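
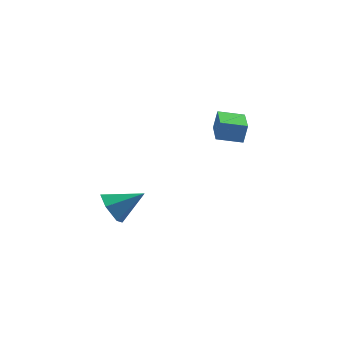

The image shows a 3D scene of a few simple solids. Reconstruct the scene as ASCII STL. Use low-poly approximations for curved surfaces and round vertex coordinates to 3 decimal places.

solid 
facet normal -0.868 -0.076 -0.490
outer loop
vertex -3.641 -3.129 -4.027
vertex -4.165 -2.893 -3.136
vertex -3.862 -2.119 -3.793
endloop
endfacet
facet normal 0.783 0.298 -0.546
outer loop
vertex -3.641 -3.129 -4.027
vertex -3.862 -2.119 -3.793
vertex -2.515 -2.747 -2.204
endloop
endfacet
facet normal -0.868 -0.076 -0.490
outer loop
vertex -3.862 -2.119 -3.793
vertex -4.165 -2.893 -3.136
vertex -4.386 -1.883 -2.902
endloop
endfacet
facet normal 0.418 0.909 0.005
outer loop
vertex -3.862 -2.119 -3.793
vertex -4.386 -1.883 -2.902
vertex -2.515 -2.747 -2.204
endloop
endfacet
facet normal -0.868 -0.076 -0.490
outer loop
vertex -4.386 -1.883 -2.902
vertex -4.165 -2.893 -3.136
vertex -4.689 -2.658 -2.245
endloop
endfacet
facet normal 0.012 0.644 0.765
outer loop
vertex -4.386 -1.883 -2.902
vertex -4.689 -2.658 -2.245
vertex -2.515 -2.747 -2.204
endloop
endfacet
facet normal -0.868 -0.077 -0.490
outer loop
vertex -4.689 -2.658 -2.245
vertex -4.165 -2.893 -3.136
vertex -4.467 -3.668 -2.479
endloop
endfacet
facet normal -0.028 -0.231 0.972
outer loop
vertex -4.689 -2.658 -2.245
vertex -4.467 -3.668 -2.479
vertex -2.515 -2.747 -2.204
endloop
endfacet
facet normal -0.868 -0.078 -0.491
outer loop
vertex -4.467 -3.668 -2.479
vertex -4.165 -2.893 -3.136
vertex -3.943 -3.903 -3.369
endloop
endfacet
facet normal 0.338 -0.842 0.421
outer loop
vertex -4.467 -3.668 -2.479
vertex -3.943 -3.903 -3.369
vertex -2.515 -2.747 -2.204
endloop
endfacet
facet normal -0.868 -0.078 -0.490
outer loop
vertex -3.943 -3.903 -3.369
vertex -4.165 -2.893 -3.136
vertex -3.641 -3.129 -4.027
endloop
endfacet
facet normal 0.743 -0.577 -0.338
outer loop
vertex -3.943 -3.903 -3.369
vertex -3.641 -3.129 -4.027
vertex -2.515 -2.747 -2.204
endloop
endfacet
facet normal -0.980 0.033 0.195
outer loop
vertex 1.739 2.855 -0.557
vertex 1.766 4.657 -0.723
vertex 1.503 2.75 -1.728
endloop
endfacet
facet normal -0.014 -0.996 0.092
outer loop
vertex 2.954 2.703 -2.017
vertex 1.739 2.855 -0.557
vertex 1.503 2.75 -1.728
endloop
endfacet
facet normal -0.980 0.033 0.195
outer loop
vertex 1.503 2.75 -1.728
vertex 1.766 4.657 -0.723
vertex 1.53 4.553 -1.895
endloop
endfacet
facet normal -0.197 -0.087 -0.976
outer loop
vertex 1.53 4.553 -1.895
vertex 2.954 2.703 -2.017
vertex 1.503 2.75 -1.728
endloop
endfacet
facet normal 0.197 0.087 0.976
outer loop
vertex 1.739 2.855 -0.557
vertex 3.217 4.61 -1.012
vertex 1.766 4.657 -0.723
endloop
endfacet
facet normal -0.015 -0.996 0.091
outer loop
vertex 3.19 2.807 -0.845
vertex 1.739 2.855 -0.557
vertex 2.954 2.703 -2.017
endloop
endfacet
facet normal 0.197 0.088 0.977
outer loop
vertex 3.19 2.807 -0.845
vertex 3.217 4.61 -1.012
vertex 1.739 2.855 -0.557
endloop
endfacet
facet normal 0.014 0.996 -0.091
outer loop
vertex 1.766 4.657 -0.723
vertex 3.217 4.61 -1.012
vertex 1.53 4.553 -1.895
endloop
endfacet
facet normal -0.197 -0.087 -0.977
outer loop
vertex 2.981 4.505 -2.183
vertex 2.954 2.703 -2.017
vertex 1.53 4.553 -1.895
endloop
endfacet
facet normal 0.015 0.996 -0.092
outer loop
vertex 1.53 4.553 -1.895
vertex 3.217 4.61 -1.012
vertex 2.981 4.505 -2.183
endloop
endfacet
facet normal 0.980 -0.033 -0.195
outer loop
vertex 2.981 4.505 -2.183
vertex 3.19 2.807 -0.845
vertex 2.954 2.703 -2.017
endloop
endfacet
facet normal 0.980 -0.033 -0.195
outer loop
vertex 3.217 4.61 -1.012
vertex 3.19 2.807 -0.845
vertex 2.981 4.505 -2.183
endloop
endfacet

endsolid


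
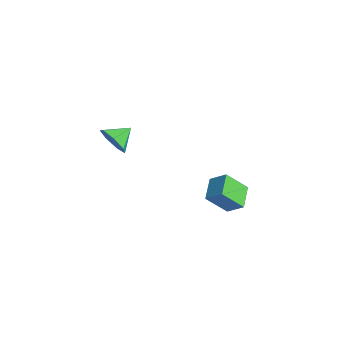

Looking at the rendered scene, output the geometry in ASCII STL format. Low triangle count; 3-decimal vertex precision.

solid 
facet normal -0.685 -0.412 -0.601
outer loop
vertex 3.315 -3.045 2.248
vertex 2.331 -2.11 2.729
vertex 3.741 -1.964 1.02
endloop
endfacet
facet normal 0.683 -0.649 -0.334
outer loop
vertex 4.529 -1.49 1.711
vertex 3.315 -3.045 2.248
vertex 3.741 -1.964 1.02
endloop
endfacet
facet normal -0.685 -0.413 -0.600
outer loop
vertex 3.741 -1.964 1.02
vertex 2.331 -2.11 2.729
vertex 2.757 -1.03 1.501
endloop
endfacet
facet normal 0.252 0.640 -0.726
outer loop
vertex 2.757 -1.03 1.501
vertex 4.529 -1.49 1.711
vertex 3.741 -1.964 1.02
endloop
endfacet
facet normal -0.252 -0.639 0.726
outer loop
vertex 3.315 -3.045 2.248
vertex 3.119 -1.636 3.42
vertex 2.331 -2.11 2.729
endloop
endfacet
facet normal 0.684 -0.649 -0.334
outer loop
vertex 4.103 -2.57 2.939
vertex 3.315 -3.045 2.248
vertex 4.529 -1.49 1.711
endloop
endfacet
facet normal -0.252 -0.639 0.727
outer loop
vertex 4.103 -2.57 2.939
vertex 3.119 -1.636 3.42
vertex 3.315 -3.045 2.248
endloop
endfacet
facet normal -0.683 0.649 0.334
outer loop
vertex 2.331 -2.11 2.729
vertex 3.119 -1.636 3.42
vertex 2.757 -1.03 1.501
endloop
endfacet
facet normal 0.252 0.639 -0.727
outer loop
vertex 3.545 -0.555 2.192
vertex 4.529 -1.49 1.711
vertex 2.757 -1.03 1.501
endloop
endfacet
facet normal -0.684 0.649 0.334
outer loop
vertex 2.757 -1.03 1.501
vertex 3.119 -1.636 3.42
vertex 3.545 -0.555 2.192
endloop
endfacet
facet normal 0.685 0.412 0.600
outer loop
vertex 3.545 -0.555 2.192
vertex 4.103 -2.57 2.939
vertex 4.529 -1.49 1.711
endloop
endfacet
facet normal 0.685 0.412 0.601
outer loop
vertex 3.119 -1.636 3.42
vertex 4.103 -2.57 2.939
vertex 3.545 -0.555 2.192
endloop
endfacet
facet normal 0.051 -0.908 -0.416
outer loop
vertex -2.701 -4.843 3.83
vertex -3.345 -4.539 3.086
vertex -2.317 -4.489 3.104
endloop
endfacet
facet normal 0.707 0.411 0.575
outer loop
vertex -2.701 -4.843 3.83
vertex -2.317 -4.489 3.104
vertex -3.415 -3.341 3.634
endloop
endfacet
facet normal 0.051 -0.908 -0.415
outer loop
vertex -2.317 -4.489 3.104
vertex -3.345 -4.539 3.086
vertex -2.707 -4.173 2.365
endloop
endfacet
facet normal 0.705 0.706 -0.070
outer loop
vertex -2.317 -4.489 3.104
vertex -2.707 -4.173 2.365
vertex -3.415 -3.341 3.634
endloop
endfacet
facet normal 0.052 -0.908 -0.415
outer loop
vertex -2.707 -4.173 2.365
vertex -3.345 -4.539 3.086
vertex -3.578 -4.133 2.168
endloop
endfacet
facet normal 0.149 0.863 -0.483
outer loop
vertex -2.707 -4.173 2.365
vertex -3.578 -4.133 2.168
vertex -3.415 -3.341 3.634
endloop
endfacet
facet normal 0.053 -0.908 -0.415
outer loop
vertex -3.578 -4.133 2.168
vertex -3.345 -4.539 3.086
vertex -4.274 -4.399 2.662
endloop
endfacet
facet normal -0.542 0.763 -0.352
outer loop
vertex -3.578 -4.133 2.168
vertex -4.274 -4.399 2.662
vertex -3.415 -3.341 3.634
endloop
endfacet
facet normal 0.053 -0.908 -0.416
outer loop
vertex -4.274 -4.399 2.662
vertex -3.345 -4.539 3.086
vertex -4.27 -4.771 3.475
endloop
endfacet
facet normal -0.847 0.482 0.225
outer loop
vertex -4.274 -4.399 2.662
vertex -4.27 -4.771 3.475
vertex -3.415 -3.341 3.634
endloop
endfacet
facet normal 0.053 -0.908 -0.415
outer loop
vertex -4.27 -4.771 3.475
vertex -3.345 -4.539 3.086
vertex -3.57 -4.968 3.995
endloop
endfacet
facet normal -0.537 0.231 0.811
outer loop
vertex -4.27 -4.771 3.475
vertex -3.57 -4.968 3.995
vertex -3.415 -3.341 3.634
endloop
endfacet
facet normal 0.052 -0.908 -0.416
outer loop
vertex -3.57 -4.968 3.995
vertex -3.345 -4.539 3.086
vertex -2.701 -4.843 3.83
endloop
endfacet
facet normal 0.155 0.200 0.967
outer loop
vertex -3.57 -4.968 3.995
vertex -2.701 -4.843 3.83
vertex -3.415 -3.341 3.634
endloop
endfacet

endsolid


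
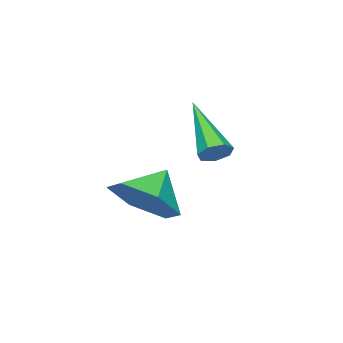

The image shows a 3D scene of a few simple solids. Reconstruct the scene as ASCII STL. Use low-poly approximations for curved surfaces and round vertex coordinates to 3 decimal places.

solid 
facet normal 0.746 -0.075 -0.661
outer loop
vertex 4.701 2.162 1.233
vertex 4.183 1.353 0.74
vertex 4.011 2.373 0.43
endloop
endfacet
facet normal -0.301 0.826 0.476
outer loop
vertex 4.701 2.162 1.233
vertex 4.011 2.373 0.43
vertex 3.257 1.447 1.56
endloop
endfacet
facet normal 0.746 -0.075 -0.662
outer loop
vertex 4.011 2.373 0.43
vertex 4.183 1.353 0.74
vertex 3.492 1.564 -0.063
endloop
endfacet
facet normal -0.817 0.571 -0.077
outer loop
vertex 4.011 2.373 0.43
vertex 3.492 1.564 -0.063
vertex 3.257 1.447 1.56
endloop
endfacet
facet normal 0.746 -0.075 -0.662
outer loop
vertex 3.492 1.564 -0.063
vertex 4.183 1.353 0.74
vertex 3.664 0.544 0.247
endloop
endfacet
facet normal -0.965 -0.210 -0.155
outer loop
vertex 3.492 1.564 -0.063
vertex 3.664 0.544 0.247
vertex 3.257 1.447 1.56
endloop
endfacet
facet normal 0.746 -0.075 -0.662
outer loop
vertex 3.664 0.544 0.247
vertex 4.183 1.353 0.74
vertex 4.355 0.333 1.05
endloop
endfacet
facet normal -0.597 -0.735 0.321
outer loop
vertex 3.664 0.544 0.247
vertex 4.355 0.333 1.05
vertex 3.257 1.447 1.56
endloop
endfacet
facet normal 0.746 -0.075 -0.661
outer loop
vertex 4.355 0.333 1.05
vertex 4.183 1.353 0.74
vertex 4.873 1.142 1.543
endloop
endfacet
facet normal -0.081 -0.480 0.873
outer loop
vertex 4.355 0.333 1.05
vertex 4.873 1.142 1.543
vertex 3.257 1.447 1.56
endloop
endfacet
facet normal 0.746 -0.075 -0.661
outer loop
vertex 4.873 1.142 1.543
vertex 4.183 1.353 0.74
vertex 4.701 2.162 1.233
endloop
endfacet
facet normal 0.067 0.300 0.951
outer loop
vertex 4.873 1.142 1.543
vertex 4.701 2.162 1.233
vertex 3.257 1.447 1.56
endloop
endfacet
facet normal 0.473 0.647 -0.599
outer loop
vertex 1.954 1.842 2.029
vertex 1.56 1.829 1.704
vertex 1.636 2.141 2.101
endloop
endfacet
facet normal 0.400 0.211 0.892
outer loop
vertex 1.954 1.842 2.029
vertex 1.636 2.141 2.101
vertex 0.54 0.431 2.996
endloop
endfacet
facet normal 0.471 0.647 -0.599
outer loop
vertex 1.636 2.141 2.101
vertex 1.56 1.829 1.704
vertex 1.261 2.205 1.875
endloop
endfacet
facet normal -0.337 0.597 0.728
outer loop
vertex 1.636 2.141 2.101
vertex 1.261 2.205 1.875
vertex 0.54 0.431 2.996
endloop
endfacet
facet normal 0.474 0.648 -0.597
outer loop
vertex 1.261 2.205 1.875
vertex 1.56 1.829 1.704
vertex 1.112 1.987 1.52
endloop
endfacet
facet normal -0.895 0.433 0.110
outer loop
vertex 1.261 2.205 1.875
vertex 1.112 1.987 1.52
vertex 0.54 0.431 2.996
endloop
endfacet
facet normal 0.474 0.647 -0.597
outer loop
vertex 1.112 1.987 1.52
vertex 1.56 1.829 1.704
vertex 1.3 1.65 1.304
endloop
endfacet
facet normal -0.853 -0.158 -0.497
outer loop
vertex 1.112 1.987 1.52
vertex 1.3 1.65 1.304
vertex 0.54 0.431 2.996
endloop
endfacet
facet normal 0.472 0.649 -0.597
outer loop
vertex 1.3 1.65 1.304
vertex 1.56 1.829 1.704
vertex 1.685 1.448 1.389
endloop
endfacet
facet normal -0.243 -0.732 -0.637
outer loop
vertex 1.3 1.65 1.304
vertex 1.685 1.448 1.389
vertex 0.54 0.431 2.996
endloop
endfacet
facet normal 0.473 0.648 -0.597
outer loop
vertex 1.685 1.448 1.389
vertex 1.56 1.829 1.704
vertex 1.976 1.533 1.712
endloop
endfacet
facet normal 0.475 -0.856 -0.203
outer loop
vertex 1.685 1.448 1.389
vertex 1.976 1.533 1.712
vertex 0.54 0.431 2.996
endloop
endfacet
facet normal 0.472 0.647 -0.598
outer loop
vertex 1.976 1.533 1.712
vertex 1.56 1.829 1.704
vertex 1.954 1.842 2.029
endloop
endfacet
facet normal 0.762 -0.436 0.478
outer loop
vertex 1.976 1.533 1.712
vertex 1.954 1.842 2.029
vertex 0.54 0.431 2.996
endloop
endfacet

endsolid


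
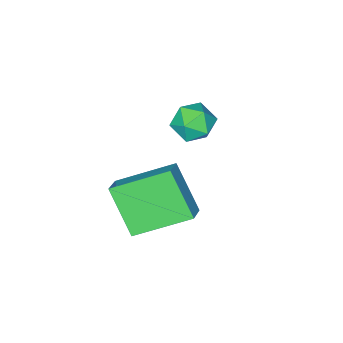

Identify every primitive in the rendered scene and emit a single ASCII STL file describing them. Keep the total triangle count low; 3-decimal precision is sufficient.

solid 
facet normal -0.681 0.589 0.435
outer loop
vertex -0.436 -1.839 4.487
vertex 0.155 -1.44 4.872
vertex -0.318 -0.686 3.111
endloop
endfacet
facet normal -0.729 -0.493 -0.475
outer loop
vertex 1.065 -1.88 2.228
vertex -0.436 -1.839 4.487
vertex -0.318 -0.686 3.111
endloop
endfacet
facet normal -0.682 0.588 0.435
outer loop
vertex -0.318 -0.686 3.111
vertex 0.155 -1.44 4.872
vertex 0.272 -0.286 3.496
endloop
endfacet
facet normal 0.065 0.641 -0.765
outer loop
vertex 0.272 -0.286 3.496
vertex 1.065 -1.88 2.228
vertex -0.318 -0.686 3.111
endloop
endfacet
facet normal -0.065 -0.641 0.765
outer loop
vertex -0.436 -1.839 4.487
vertex 1.538 -2.634 3.989
vertex 0.155 -1.44 4.872
endloop
endfacet
facet normal -0.729 -0.493 -0.475
outer loop
vertex 0.948 -3.034 3.604
vertex -0.436 -1.839 4.487
vertex 1.065 -1.88 2.228
endloop
endfacet
facet normal -0.065 -0.641 0.765
outer loop
vertex 0.948 -3.034 3.604
vertex 1.538 -2.634 3.989
vertex -0.436 -1.839 4.487
endloop
endfacet
facet normal 0.729 0.493 0.475
outer loop
vertex 0.155 -1.44 4.872
vertex 1.538 -2.634 3.989
vertex 0.272 -0.286 3.496
endloop
endfacet
facet normal 0.065 0.641 -0.765
outer loop
vertex 1.656 -1.481 2.613
vertex 1.065 -1.88 2.228
vertex 0.272 -0.286 3.496
endloop
endfacet
facet normal 0.729 0.493 0.475
outer loop
vertex 0.272 -0.286 3.496
vertex 1.538 -2.634 3.989
vertex 1.656 -1.481 2.613
endloop
endfacet
facet normal 0.681 -0.588 -0.436
outer loop
vertex 1.656 -1.481 2.613
vertex 0.948 -3.034 3.604
vertex 1.065 -1.88 2.228
endloop
endfacet
facet normal 0.682 -0.588 -0.434
outer loop
vertex 1.538 -2.634 3.989
vertex 0.948 -3.034 3.604
vertex 1.656 -1.481 2.613
endloop
endfacet
facet normal -0.373 0.824 0.427
outer loop
vertex -2.684 -2.887 3.526
vertex -3.411 -3.22 3.533
vertex -2.92 -3.32 4.155
endloop
endfacet
facet normal 0.309 0.725 0.615
outer loop
vertex -2.684 -2.887 3.526
vertex -2.92 -3.32 4.155
vertex -2.176 -3.398 3.873
endloop
endfacet
facet normal 0.703 0.711 0.019
outer loop
vertex -2.684 -2.887 3.526
vertex -2.176 -3.398 3.873
vertex -2.208 -3.345 3.077
endloop
endfacet
facet normal 0.264 0.801 -0.537
outer loop
vertex -2.684 -2.887 3.526
vertex -2.208 -3.345 3.077
vertex -2.971 -3.235 2.866
endloop
endfacet
facet normal -0.402 0.871 -0.284
outer loop
vertex -2.684 -2.887 3.526
vertex -2.971 -3.235 2.866
vertex -3.411 -3.22 3.533
endloop
endfacet
facet normal 0.361 0.087 0.929
outer loop
vertex -2.176 -3.398 3.873
vertex -2.92 -3.32 4.155
vertex -2.589 -4.045 4.094
endloop
endfacet
facet normal -0.742 0.245 0.625
outer loop
vertex -2.92 -3.32 4.155
vertex -3.411 -3.22 3.533
vertex -3.352 -3.935 3.883
endloop
endfacet
facet normal -0.787 0.322 -0.526
outer loop
vertex -3.411 -3.22 3.533
vertex -2.971 -3.235 2.866
vertex -3.384 -3.882 3.087
endloop
endfacet
facet normal 0.289 0.210 -0.934
outer loop
vertex -2.971 -3.235 2.866
vertex -2.208 -3.345 3.077
vertex -2.64 -3.96 2.805
endloop
endfacet
facet normal 0.997 0.065 -0.036
outer loop
vertex -2.208 -3.345 3.077
vertex -2.176 -3.398 3.873
vertex -2.149 -4.06 3.427
endloop
endfacet
facet normal -0.264 -0.801 0.537
outer loop
vertex -2.876 -4.393 3.434
vertex -2.589 -4.045 4.094
vertex -3.352 -3.935 3.883
endloop
endfacet
facet normal -0.703 -0.711 -0.019
outer loop
vertex -2.876 -4.393 3.434
vertex -3.352 -3.935 3.883
vertex -3.384 -3.882 3.087
endloop
endfacet
facet normal -0.309 -0.725 -0.615
outer loop
vertex -2.876 -4.393 3.434
vertex -3.384 -3.882 3.087
vertex -2.64 -3.96 2.805
endloop
endfacet
facet normal 0.373 -0.824 -0.427
outer loop
vertex -2.876 -4.393 3.434
vertex -2.64 -3.96 2.805
vertex -2.149 -4.06 3.427
endloop
endfacet
facet normal 0.402 -0.871 0.284
outer loop
vertex -2.876 -4.393 3.434
vertex -2.149 -4.06 3.427
vertex -2.589 -4.045 4.094
endloop
endfacet
facet normal -0.289 -0.210 0.934
outer loop
vertex -3.352 -3.935 3.883
vertex -2.589 -4.045 4.094
vertex -2.92 -3.32 4.155
endloop
endfacet
facet normal -0.997 -0.065 0.036
outer loop
vertex -3.384 -3.882 3.087
vertex -3.352 -3.935 3.883
vertex -3.411 -3.22 3.533
endloop
endfacet
facet normal -0.361 -0.087 -0.929
outer loop
vertex -2.64 -3.96 2.805
vertex -3.384 -3.882 3.087
vertex -2.971 -3.235 2.866
endloop
endfacet
facet normal 0.742 -0.245 -0.625
outer loop
vertex -2.149 -4.06 3.427
vertex -2.64 -3.96 2.805
vertex -2.208 -3.345 3.077
endloop
endfacet
facet normal 0.787 -0.322 0.526
outer loop
vertex -2.589 -4.045 4.094
vertex -2.149 -4.06 3.427
vertex -2.176 -3.398 3.873
endloop
endfacet

endsolid


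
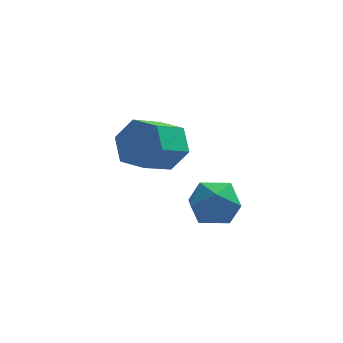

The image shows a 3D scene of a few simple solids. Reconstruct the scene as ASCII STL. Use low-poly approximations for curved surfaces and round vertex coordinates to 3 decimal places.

solid 
facet normal -0.568 0.757 0.322
outer loop
vertex 1.793 -2.387 3.382
vertex 2.066 -2.489 4.103
vertex 2.431 -2.007 3.613
endloop
endfacet
facet normal -0.378 0.853 -0.359
outer loop
vertex 1.793 -2.387 3.382
vertex 2.431 -2.007 3.613
vertex 2.401 -2.32 2.901
endloop
endfacet
facet normal -0.613 0.293 -0.734
outer loop
vertex 1.793 -2.387 3.382
vertex 2.401 -2.32 2.901
vertex 2.017 -2.995 2.952
endloop
endfacet
facet normal -0.947 -0.148 -0.285
outer loop
vertex 1.793 -2.387 3.382
vertex 2.017 -2.995 2.952
vertex 1.81 -3.099 3.695
endloop
endfacet
facet normal -0.919 0.140 0.368
outer loop
vertex 1.793 -2.387 3.382
vertex 1.81 -3.099 3.695
vertex 2.066 -2.489 4.103
endloop
endfacet
facet normal 0.336 0.857 -0.391
outer loop
vertex 2.401 -2.32 2.901
vertex 2.431 -2.007 3.613
vertex 3.05 -2.381 3.325
endloop
endfacet
facet normal 0.028 0.702 0.712
outer loop
vertex 2.431 -2.007 3.613
vertex 2.066 -2.489 4.103
vertex 2.843 -2.485 4.068
endloop
endfacet
facet normal -0.542 -0.298 0.786
outer loop
vertex 2.066 -2.489 4.103
vertex 1.81 -3.099 3.695
vertex 2.459 -3.16 4.119
endloop
endfacet
facet normal -0.587 -0.763 -0.270
outer loop
vertex 1.81 -3.099 3.695
vertex 2.017 -2.995 2.952
vertex 2.429 -3.473 3.407
endloop
endfacet
facet normal -0.045 -0.050 -0.998
outer loop
vertex 2.017 -2.995 2.952
vertex 2.401 -2.32 2.901
vertex 2.794 -2.991 2.917
endloop
endfacet
facet normal 0.947 0.148 0.285
outer loop
vertex 3.067 -3.093 3.638
vertex 3.05 -2.381 3.325
vertex 2.843 -2.485 4.068
endloop
endfacet
facet normal 0.613 -0.293 0.734
outer loop
vertex 3.067 -3.093 3.638
vertex 2.843 -2.485 4.068
vertex 2.459 -3.16 4.119
endloop
endfacet
facet normal 0.378 -0.853 0.359
outer loop
vertex 3.067 -3.093 3.638
vertex 2.459 -3.16 4.119
vertex 2.429 -3.473 3.407
endloop
endfacet
facet normal 0.568 -0.757 -0.322
outer loop
vertex 3.067 -3.093 3.638
vertex 2.429 -3.473 3.407
vertex 2.794 -2.991 2.917
endloop
endfacet
facet normal 0.919 -0.140 -0.368
outer loop
vertex 3.067 -3.093 3.638
vertex 2.794 -2.991 2.917
vertex 3.05 -2.381 3.325
endloop
endfacet
facet normal 0.587 0.763 0.270
outer loop
vertex 2.843 -2.485 4.068
vertex 3.05 -2.381 3.325
vertex 2.431 -2.007 3.613
endloop
endfacet
facet normal 0.045 0.050 0.998
outer loop
vertex 2.459 -3.16 4.119
vertex 2.843 -2.485 4.068
vertex 2.066 -2.489 4.103
endloop
endfacet
facet normal -0.336 -0.857 0.391
outer loop
vertex 2.429 -3.473 3.407
vertex 2.459 -3.16 4.119
vertex 1.81 -3.099 3.695
endloop
endfacet
facet normal -0.028 -0.702 -0.712
outer loop
vertex 2.794 -2.991 2.917
vertex 2.429 -3.473 3.407
vertex 2.017 -2.995 2.952
endloop
endfacet
facet normal 0.542 0.298 -0.786
outer loop
vertex 3.05 -2.381 3.325
vertex 2.794 -2.991 2.917
vertex 2.401 -2.32 2.901
endloop
endfacet
facet normal 0.604 0.616 -0.505
outer loop
vertex 1.769 0.297 4.266
vertex 1.292 0.24 3.626
vertex 1.164 0.812 4.171
endloop
endfacet
facet normal 0.253 0.454 0.854
outer loop
vertex 1.769 0.297 4.266
vertex 1.164 0.812 4.171
vertex 1.045 -0.442 4.873
endloop
endfacet
facet normal 0.252 0.454 0.854
outer loop
vertex 1.045 -0.442 4.873
vertex 1.164 0.812 4.171
vertex 0.44 0.072 4.778
endloop
endfacet
facet normal -0.603 -0.616 0.506
outer loop
vertex 1.045 -0.442 4.873
vertex 0.44 0.072 4.778
vertex 0.568 -0.5 4.234
endloop
endfacet
facet normal 0.603 0.617 -0.506
outer loop
vertex 1.164 0.812 4.171
vertex 1.292 0.24 3.626
vertex 0.687 0.754 3.531
endloop
endfacet
facet normal -0.530 0.784 0.324
outer loop
vertex 1.164 0.812 4.171
vertex 0.687 0.754 3.531
vertex 0.44 0.072 4.778
endloop
endfacet
facet normal -0.528 0.785 0.324
outer loop
vertex 0.44 0.072 4.778
vertex 0.687 0.754 3.531
vertex -0.037 0.015 4.139
endloop
endfacet
facet normal -0.604 -0.616 0.506
outer loop
vertex 0.44 0.072 4.778
vertex -0.037 0.015 4.139
vertex 0.568 -0.5 4.234
endloop
endfacet
facet normal 0.603 0.616 -0.506
outer loop
vertex 0.687 0.754 3.531
vertex 1.292 0.24 3.626
vertex 0.815 0.182 2.987
endloop
endfacet
facet normal -0.781 0.329 -0.530
outer loop
vertex 0.687 0.754 3.531
vertex 0.815 0.182 2.987
vertex -0.037 0.015 4.139
endloop
endfacet
facet normal -0.781 0.330 -0.530
outer loop
vertex -0.037 0.015 4.139
vertex 0.815 0.182 2.987
vertex 0.091 -0.557 3.594
endloop
endfacet
facet normal -0.604 -0.616 0.505
outer loop
vertex -0.037 0.015 4.139
vertex 0.091 -0.557 3.594
vertex 0.568 -0.5 4.234
endloop
endfacet
facet normal 0.603 0.616 -0.506
outer loop
vertex 0.815 0.182 2.987
vertex 1.292 0.24 3.626
vertex 1.42 -0.332 3.082
endloop
endfacet
facet normal -0.252 -0.455 -0.854
outer loop
vertex 0.815 0.182 2.987
vertex 1.42 -0.332 3.082
vertex 0.091 -0.557 3.594
endloop
endfacet
facet normal -0.252 -0.454 -0.854
outer loop
vertex 0.091 -0.557 3.594
vertex 1.42 -0.332 3.082
vertex 0.696 -1.072 3.689
endloop
endfacet
facet normal -0.604 -0.616 0.505
outer loop
vertex 0.091 -0.557 3.594
vertex 0.696 -1.072 3.689
vertex 0.568 -0.5 4.234
endloop
endfacet
facet normal 0.604 0.616 -0.506
outer loop
vertex 1.42 -0.332 3.082
vertex 1.292 0.24 3.626
vertex 1.897 -0.275 3.721
endloop
endfacet
facet normal 0.529 -0.784 -0.325
outer loop
vertex 1.42 -0.332 3.082
vertex 1.897 -0.275 3.721
vertex 0.696 -1.072 3.689
endloop
endfacet
facet normal 0.529 -0.784 -0.323
outer loop
vertex 0.696 -1.072 3.689
vertex 1.897 -0.275 3.721
vertex 1.173 -1.014 4.329
endloop
endfacet
facet normal -0.603 -0.617 0.506
outer loop
vertex 0.696 -1.072 3.689
vertex 1.173 -1.014 4.329
vertex 0.568 -0.5 4.234
endloop
endfacet
facet normal 0.604 0.616 -0.505
outer loop
vertex 1.897 -0.275 3.721
vertex 1.292 0.24 3.626
vertex 1.769 0.297 4.266
endloop
endfacet
facet normal 0.781 -0.330 0.530
outer loop
vertex 1.897 -0.275 3.721
vertex 1.769 0.297 4.266
vertex 1.173 -1.014 4.329
endloop
endfacet
facet normal 0.781 -0.330 0.530
outer loop
vertex 1.173 -1.014 4.329
vertex 1.769 0.297 4.266
vertex 1.045 -0.442 4.873
endloop
endfacet
facet normal -0.603 -0.616 0.506
outer loop
vertex 1.173 -1.014 4.329
vertex 1.045 -0.442 4.873
vertex 0.568 -0.5 4.234
endloop
endfacet

endsolid


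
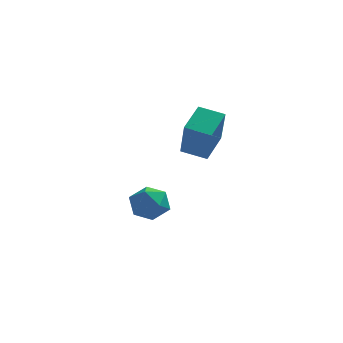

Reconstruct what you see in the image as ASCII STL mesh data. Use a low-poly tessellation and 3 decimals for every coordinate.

solid 
facet normal 0.154 0.206 0.966
outer loop
vertex -2.804 0.405 -3.248
vertex -2.827 -0.55 -3.041
vertex -1.979 -0.119 -3.268
endloop
endfacet
facet normal 0.457 0.699 0.550
outer loop
vertex -2.804 0.405 -3.248
vertex -1.979 -0.119 -3.268
vertex -2.154 0.544 -3.965
endloop
endfacet
facet normal -0.053 0.988 0.143
outer loop
vertex -2.804 0.405 -3.248
vertex -2.154 0.544 -3.965
vertex -3.11 0.522 -4.17
endloop
endfacet
facet normal -0.672 0.674 0.308
outer loop
vertex -2.804 0.405 -3.248
vertex -3.11 0.522 -4.17
vertex -3.526 -0.154 -3.599
endloop
endfacet
facet normal -0.544 0.190 0.817
outer loop
vertex -2.804 0.405 -3.248
vertex -3.526 -0.154 -3.599
vertex -2.827 -0.55 -3.041
endloop
endfacet
facet normal 0.921 0.370 0.120
outer loop
vertex -2.154 0.544 -3.965
vertex -1.979 -0.119 -3.268
vertex -1.774 -0.326 -4.201
endloop
endfacet
facet normal 0.430 -0.429 0.794
outer loop
vertex -1.979 -0.119 -3.268
vertex -2.827 -0.55 -3.041
vertex -2.19 -1.002 -3.63
endloop
endfacet
facet normal -0.699 -0.455 0.552
outer loop
vertex -2.827 -0.55 -3.041
vertex -3.526 -0.154 -3.599
vertex -3.146 -1.024 -3.835
endloop
endfacet
facet normal -0.905 0.328 -0.272
outer loop
vertex -3.526 -0.154 -3.599
vertex -3.11 0.522 -4.17
vertex -3.321 -0.361 -4.532
endloop
endfacet
facet normal 0.096 0.837 -0.538
outer loop
vertex -3.11 0.522 -4.17
vertex -2.154 0.544 -3.965
vertex -2.473 0.07 -4.759
endloop
endfacet
facet normal 0.672 -0.674 -0.308
outer loop
vertex -2.496 -0.885 -4.552
vertex -1.774 -0.326 -4.201
vertex -2.19 -1.002 -3.63
endloop
endfacet
facet normal 0.053 -0.988 -0.143
outer loop
vertex -2.496 -0.885 -4.552
vertex -2.19 -1.002 -3.63
vertex -3.146 -1.024 -3.835
endloop
endfacet
facet normal -0.457 -0.699 -0.550
outer loop
vertex -2.496 -0.885 -4.552
vertex -3.146 -1.024 -3.835
vertex -3.321 -0.361 -4.532
endloop
endfacet
facet normal -0.154 -0.206 -0.966
outer loop
vertex -2.496 -0.885 -4.552
vertex -3.321 -0.361 -4.532
vertex -2.473 0.07 -4.759
endloop
endfacet
facet normal 0.544 -0.190 -0.817
outer loop
vertex -2.496 -0.885 -4.552
vertex -2.473 0.07 -4.759
vertex -1.774 -0.326 -4.201
endloop
endfacet
facet normal 0.905 -0.328 0.272
outer loop
vertex -2.19 -1.002 -3.63
vertex -1.774 -0.326 -4.201
vertex -1.979 -0.119 -3.268
endloop
endfacet
facet normal -0.096 -0.837 0.538
outer loop
vertex -3.146 -1.024 -3.835
vertex -2.19 -1.002 -3.63
vertex -2.827 -0.55 -3.041
endloop
endfacet
facet normal -0.921 -0.370 -0.120
outer loop
vertex -3.321 -0.361 -4.532
vertex -3.146 -1.024 -3.835
vertex -3.526 -0.154 -3.599
endloop
endfacet
facet normal -0.430 0.429 -0.794
outer loop
vertex -2.473 0.07 -4.759
vertex -3.321 -0.361 -4.532
vertex -3.11 0.522 -4.17
endloop
endfacet
facet normal 0.699 0.455 -0.552
outer loop
vertex -1.774 -0.326 -4.201
vertex -2.473 0.07 -4.759
vertex -2.154 0.544 -3.965
endloop
endfacet
facet normal -0.933 0.283 0.221
outer loop
vertex -1.14 -2.259 1.624
vertex -0.597 -0.91 2.186
vertex -1.314 -1.453 -0.143
endloop
endfacet
facet normal -0.348 -0.865 -0.361
outer loop
vertex -0.203 -1.79 -0.406
vertex -1.14 -2.259 1.624
vertex -1.314 -1.453 -0.143
endloop
endfacet
facet normal -0.933 0.284 0.221
outer loop
vertex -1.314 -1.453 -0.143
vertex -0.597 -0.91 2.186
vertex -0.77 -0.103 0.42
endloop
endfacet
facet normal -0.089 0.414 -0.906
outer loop
vertex -0.77 -0.103 0.42
vertex -0.203 -1.79 -0.406
vertex -1.314 -1.453 -0.143
endloop
endfacet
facet normal 0.089 -0.413 0.906
outer loop
vertex -1.14 -2.259 1.624
vertex 0.514 -1.247 1.923
vertex -0.597 -0.91 2.186
endloop
endfacet
facet normal -0.349 -0.865 -0.361
outer loop
vertex -0.03 -2.597 1.36
vertex -1.14 -2.259 1.624
vertex -0.203 -1.79 -0.406
endloop
endfacet
facet normal 0.089 -0.414 0.906
outer loop
vertex -0.03 -2.597 1.36
vertex 0.514 -1.247 1.923
vertex -1.14 -2.259 1.624
endloop
endfacet
facet normal 0.348 0.865 0.361
outer loop
vertex -0.597 -0.91 2.186
vertex 0.514 -1.247 1.923
vertex -0.77 -0.103 0.42
endloop
endfacet
facet normal -0.090 0.414 -0.906
outer loop
vertex 0.34 -0.441 0.156
vertex -0.203 -1.79 -0.406
vertex -0.77 -0.103 0.42
endloop
endfacet
facet normal 0.349 0.865 0.360
outer loop
vertex -0.77 -0.103 0.42
vertex 0.514 -1.247 1.923
vertex 0.34 -0.441 0.156
endloop
endfacet
facet normal 0.933 -0.284 -0.221
outer loop
vertex 0.34 -0.441 0.156
vertex -0.03 -2.597 1.36
vertex -0.203 -1.79 -0.406
endloop
endfacet
facet normal 0.933 -0.284 -0.221
outer loop
vertex 0.514 -1.247 1.923
vertex -0.03 -2.597 1.36
vertex 0.34 -0.441 0.156
endloop
endfacet

endsolid


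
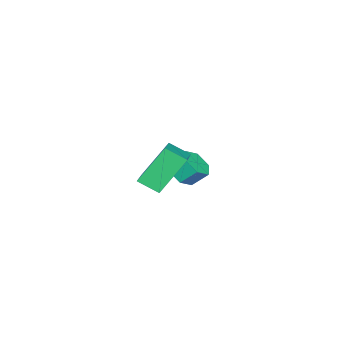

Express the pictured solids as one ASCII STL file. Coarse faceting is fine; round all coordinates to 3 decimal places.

solid 
facet normal -0.480 0.365 0.798
outer loop
vertex 1.166 0.373 2.231
vertex 0.959 1.247 1.707
vertex -0.68 -0.492 1.517
endloop
endfacet
facet normal 0.199 -0.841 0.504
outer loop
vertex 0.261 -1.207 -0.047
vertex 1.166 0.373 2.231
vertex -0.68 -0.492 1.517
endloop
endfacet
facet normal -0.480 0.365 0.798
outer loop
vertex -0.68 -0.492 1.517
vertex 0.959 1.247 1.707
vertex -0.887 0.382 0.993
endloop
endfacet
facet normal -0.854 -0.401 -0.331
outer loop
vertex -0.887 0.382 0.993
vertex 0.261 -1.207 -0.047
vertex -0.68 -0.492 1.517
endloop
endfacet
facet normal 0.854 0.401 0.331
outer loop
vertex 1.166 0.373 2.231
vertex 1.9 0.532 0.143
vertex 0.959 1.247 1.707
endloop
endfacet
facet normal 0.199 -0.841 0.504
outer loop
vertex 2.107 -0.342 0.667
vertex 1.166 0.373 2.231
vertex 0.261 -1.207 -0.047
endloop
endfacet
facet normal 0.854 0.401 0.331
outer loop
vertex 2.107 -0.342 0.667
vertex 1.9 0.532 0.143
vertex 1.166 0.373 2.231
endloop
endfacet
facet normal -0.199 0.841 -0.504
outer loop
vertex 0.959 1.247 1.707
vertex 1.9 0.532 0.143
vertex -0.887 0.382 0.993
endloop
endfacet
facet normal -0.854 -0.401 -0.331
outer loop
vertex 0.054 -0.333 -0.571
vertex 0.261 -1.207 -0.047
vertex -0.887 0.382 0.993
endloop
endfacet
facet normal -0.199 0.841 -0.504
outer loop
vertex -0.887 0.382 0.993
vertex 1.9 0.532 0.143
vertex 0.054 -0.333 -0.571
endloop
endfacet
facet normal 0.480 -0.365 -0.798
outer loop
vertex 0.054 -0.333 -0.571
vertex 2.107 -0.342 0.667
vertex 0.261 -1.207 -0.047
endloop
endfacet
facet normal 0.480 -0.365 -0.798
outer loop
vertex 1.9 0.532 0.143
vertex 2.107 -0.342 0.667
vertex 0.054 -0.333 -0.571
endloop
endfacet
facet normal 0.203 -0.686 -0.699
outer loop
vertex -3.093 -1.862 -1.494
vertex -3.737 -1.656 -1.883
vertex -3.06 -1.301 -2.035
endloop
endfacet
facet normal 0.978 0.111 0.175
outer loop
vertex -3.093 -1.862 -1.494
vertex -3.06 -1.301 -2.035
vertex -3.298 -1.169 -0.788
endloop
endfacet
facet normal 0.978 0.111 0.175
outer loop
vertex -3.298 -1.169 -0.788
vertex -3.06 -1.301 -2.035
vertex -3.265 -0.608 -1.329
endloop
endfacet
facet normal -0.203 0.686 0.699
outer loop
vertex -3.298 -1.169 -0.788
vertex -3.265 -0.608 -1.329
vertex -3.943 -0.964 -1.177
endloop
endfacet
facet normal 0.203 -0.686 -0.699
outer loop
vertex -3.06 -1.301 -2.035
vertex -3.737 -1.656 -1.883
vertex -3.704 -1.095 -2.424
endloop
endfacet
facet normal 0.527 0.678 -0.513
outer loop
vertex -3.06 -1.301 -2.035
vertex -3.704 -1.095 -2.424
vertex -3.265 -0.608 -1.329
endloop
endfacet
facet normal 0.526 0.679 -0.513
outer loop
vertex -3.265 -0.608 -1.329
vertex -3.704 -1.095 -2.424
vertex -3.909 -0.403 -1.718
endloop
endfacet
facet normal -0.204 0.686 0.699
outer loop
vertex -3.265 -0.608 -1.329
vertex -3.909 -0.403 -1.718
vertex -3.943 -0.964 -1.177
endloop
endfacet
facet normal 0.203 -0.686 -0.699
outer loop
vertex -3.704 -1.095 -2.424
vertex -3.737 -1.656 -1.883
vertex -4.382 -1.451 -2.272
endloop
endfacet
facet normal -0.452 0.568 -0.688
outer loop
vertex -3.704 -1.095 -2.424
vertex -4.382 -1.451 -2.272
vertex -3.909 -0.403 -1.718
endloop
endfacet
facet normal -0.452 0.568 -0.688
outer loop
vertex -3.909 -0.403 -1.718
vertex -4.382 -1.451 -2.272
vertex -4.587 -0.758 -1.566
endloop
endfacet
facet normal -0.203 0.686 0.699
outer loop
vertex -3.909 -0.403 -1.718
vertex -4.587 -0.758 -1.566
vertex -3.943 -0.964 -1.177
endloop
endfacet
facet normal 0.203 -0.686 -0.699
outer loop
vertex -4.382 -1.451 -2.272
vertex -3.737 -1.656 -1.883
vertex -4.415 -2.012 -1.731
endloop
endfacet
facet normal -0.978 -0.111 -0.175
outer loop
vertex -4.382 -1.451 -2.272
vertex -4.415 -2.012 -1.731
vertex -4.587 -0.758 -1.566
endloop
endfacet
facet normal -0.978 -0.111 -0.175
outer loop
vertex -4.587 -0.758 -1.566
vertex -4.415 -2.012 -1.731
vertex -4.62 -1.319 -1.025
endloop
endfacet
facet normal -0.203 0.686 0.699
outer loop
vertex -4.587 -0.758 -1.566
vertex -4.62 -1.319 -1.025
vertex -3.943 -0.964 -1.177
endloop
endfacet
facet normal 0.204 -0.686 -0.699
outer loop
vertex -4.415 -2.012 -1.731
vertex -3.737 -1.656 -1.883
vertex -3.771 -2.217 -1.342
endloop
endfacet
facet normal -0.526 -0.678 0.513
outer loop
vertex -4.415 -2.012 -1.731
vertex -3.771 -2.217 -1.342
vertex -4.62 -1.319 -1.025
endloop
endfacet
facet normal -0.526 -0.679 0.512
outer loop
vertex -4.62 -1.319 -1.025
vertex -3.771 -2.217 -1.342
vertex -3.976 -1.525 -0.636
endloop
endfacet
facet normal -0.203 0.686 0.699
outer loop
vertex -4.62 -1.319 -1.025
vertex -3.976 -1.525 -0.636
vertex -3.943 -0.964 -1.177
endloop
endfacet
facet normal 0.203 -0.686 -0.699
outer loop
vertex -3.771 -2.217 -1.342
vertex -3.737 -1.656 -1.883
vertex -3.093 -1.862 -1.494
endloop
endfacet
facet normal 0.452 -0.568 0.688
outer loop
vertex -3.771 -2.217 -1.342
vertex -3.093 -1.862 -1.494
vertex -3.976 -1.525 -0.636
endloop
endfacet
facet normal 0.452 -0.567 0.688
outer loop
vertex -3.976 -1.525 -0.636
vertex -3.093 -1.862 -1.494
vertex -3.298 -1.169 -0.788
endloop
endfacet
facet normal -0.203 0.686 0.699
outer loop
vertex -3.976 -1.525 -0.636
vertex -3.298 -1.169 -0.788
vertex -3.943 -0.964 -1.177
endloop
endfacet

endsolid


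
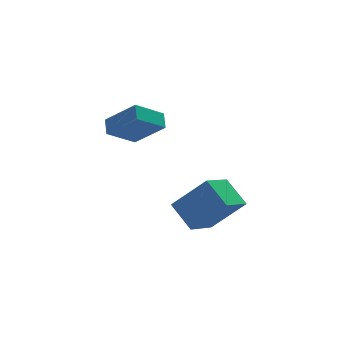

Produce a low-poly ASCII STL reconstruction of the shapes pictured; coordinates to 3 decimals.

solid 
facet normal -0.662 0.282 -0.694
outer loop
vertex -1.703 -3.46 -3.67
vertex -1.902 -2.111 -2.932
vertex -0.242 -2.659 -4.739
endloop
endfacet
facet normal 0.128 -0.870 -0.476
outer loop
vertex 1.142 -3.249 -3.288
vertex -1.703 -3.46 -3.67
vertex -0.242 -2.659 -4.739
endloop
endfacet
facet normal -0.662 0.283 -0.694
outer loop
vertex -0.242 -2.659 -4.739
vertex -1.902 -2.111 -2.932
vertex -0.441 -1.31 -4.0
endloop
endfacet
facet normal 0.738 0.405 -0.540
outer loop
vertex -0.441 -1.31 -4.0
vertex 1.142 -3.249 -3.288
vertex -0.242 -2.659 -4.739
endloop
endfacet
facet normal -0.738 -0.404 0.540
outer loop
vertex -1.703 -3.46 -3.67
vertex -0.518 -2.701 -1.481
vertex -1.902 -2.111 -2.932
endloop
endfacet
facet normal 0.128 -0.870 -0.477
outer loop
vertex -0.319 -4.05 -2.22
vertex -1.703 -3.46 -3.67
vertex 1.142 -3.249 -3.288
endloop
endfacet
facet normal -0.738 -0.405 0.540
outer loop
vertex -0.319 -4.05 -2.22
vertex -0.518 -2.701 -1.481
vertex -1.703 -3.46 -3.67
endloop
endfacet
facet normal -0.129 0.870 0.476
outer loop
vertex -1.902 -2.111 -2.932
vertex -0.518 -2.701 -1.481
vertex -0.441 -1.31 -4.0
endloop
endfacet
facet normal 0.738 0.404 -0.540
outer loop
vertex 0.943 -1.9 -2.55
vertex 1.142 -3.249 -3.288
vertex -0.441 -1.31 -4.0
endloop
endfacet
facet normal -0.128 0.870 0.476
outer loop
vertex -0.441 -1.31 -4.0
vertex -0.518 -2.701 -1.481
vertex 0.943 -1.9 -2.55
endloop
endfacet
facet normal 0.662 -0.282 0.694
outer loop
vertex 0.943 -1.9 -2.55
vertex -0.319 -4.05 -2.22
vertex 1.142 -3.249 -3.288
endloop
endfacet
facet normal 0.662 -0.282 0.694
outer loop
vertex -0.518 -2.701 -1.481
vertex -0.319 -4.05 -2.22
vertex 0.943 -1.9 -2.55
endloop
endfacet
facet normal -0.484 0.545 -0.685
outer loop
vertex -2.599 2.465 -1.142
vertex -2.291 3.185 -0.787
vertex -1.242 2.387 -2.163
endloop
endfacet
facet normal -0.358 -0.838 -0.412
outer loop
vertex -0.289 1.315 -0.813
vertex -2.599 2.465 -1.142
vertex -1.242 2.387 -2.163
endloop
endfacet
facet normal -0.484 0.545 -0.685
outer loop
vertex -1.242 2.387 -2.163
vertex -2.291 3.185 -0.787
vertex -0.934 3.107 -1.808
endloop
endfacet
facet normal 0.799 -0.046 -0.600
outer loop
vertex -0.934 3.107 -1.808
vertex -0.289 1.315 -0.813
vertex -1.242 2.387 -2.163
endloop
endfacet
facet normal -0.799 0.046 0.600
outer loop
vertex -2.599 2.465 -1.142
vertex -1.338 2.113 0.563
vertex -2.291 3.185 -0.787
endloop
endfacet
facet normal -0.358 -0.838 -0.412
outer loop
vertex -1.646 1.393 0.208
vertex -2.599 2.465 -1.142
vertex -0.289 1.315 -0.813
endloop
endfacet
facet normal -0.799 0.046 0.600
outer loop
vertex -1.646 1.393 0.208
vertex -1.338 2.113 0.563
vertex -2.599 2.465 -1.142
endloop
endfacet
facet normal 0.358 0.838 0.412
outer loop
vertex -2.291 3.185 -0.787
vertex -1.338 2.113 0.563
vertex -0.934 3.107 -1.808
endloop
endfacet
facet normal 0.799 -0.046 -0.600
outer loop
vertex 0.019 2.035 -0.458
vertex -0.289 1.315 -0.813
vertex -0.934 3.107 -1.808
endloop
endfacet
facet normal 0.358 0.838 0.412
outer loop
vertex -0.934 3.107 -1.808
vertex -1.338 2.113 0.563
vertex 0.019 2.035 -0.458
endloop
endfacet
facet normal 0.484 -0.545 0.685
outer loop
vertex 0.019 2.035 -0.458
vertex -1.646 1.393 0.208
vertex -0.289 1.315 -0.813
endloop
endfacet
facet normal 0.484 -0.545 0.685
outer loop
vertex -1.338 2.113 0.563
vertex -1.646 1.393 0.208
vertex 0.019 2.035 -0.458
endloop
endfacet

endsolid


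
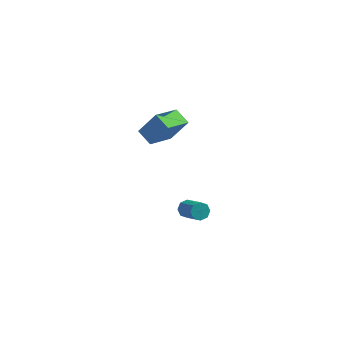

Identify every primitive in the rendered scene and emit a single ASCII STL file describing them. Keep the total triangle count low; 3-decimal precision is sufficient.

solid 
facet normal -0.584 0.616 -0.529
outer loop
vertex -1.074 -2.202 -3.857
vertex -1.455 -2.199 -3.433
vertex -1.0 -1.884 -3.568
endloop
endfacet
facet normal 0.795 0.297 -0.530
outer loop
vertex -1.074 -2.202 -3.857
vertex -1.0 -1.884 -3.568
vertex -0.164 -3.164 -3.031
endloop
endfacet
facet normal 0.794 0.296 -0.530
outer loop
vertex -0.164 -3.164 -3.031
vertex -1.0 -1.884 -3.568
vertex -0.09 -2.845 -2.742
endloop
endfacet
facet normal 0.584 -0.615 0.529
outer loop
vertex -0.164 -3.164 -3.031
vertex -0.09 -2.845 -2.742
vertex -0.545 -3.161 -2.607
endloop
endfacet
facet normal -0.584 0.616 -0.529
outer loop
vertex -1.0 -1.884 -3.568
vertex -1.455 -2.199 -3.433
vertex -1.192 -1.75 -3.2
endloop
endfacet
facet normal 0.682 0.725 0.092
outer loop
vertex -1.0 -1.884 -3.568
vertex -1.192 -1.75 -3.2
vertex -0.09 -2.845 -2.742
endloop
endfacet
facet normal 0.682 0.725 0.094
outer loop
vertex -0.09 -2.845 -2.742
vertex -1.192 -1.75 -3.2
vertex -0.282 -2.712 -2.374
endloop
endfacet
facet normal 0.585 -0.616 0.528
outer loop
vertex -0.09 -2.845 -2.742
vertex -0.282 -2.712 -2.374
vertex -0.545 -3.161 -2.607
endloop
endfacet
facet normal -0.584 0.616 -0.528
outer loop
vertex -1.192 -1.75 -3.2
vertex -1.455 -2.199 -3.433
vertex -1.539 -1.88 -2.968
endloop
endfacet
facet normal 0.170 0.729 0.663
outer loop
vertex -1.192 -1.75 -3.2
vertex -1.539 -1.88 -2.968
vertex -0.282 -2.712 -2.374
endloop
endfacet
facet normal 0.170 0.730 0.663
outer loop
vertex -0.282 -2.712 -2.374
vertex -1.539 -1.88 -2.968
vertex -0.629 -2.841 -2.143
endloop
endfacet
facet normal 0.582 -0.616 0.530
outer loop
vertex -0.282 -2.712 -2.374
vertex -0.629 -2.841 -2.143
vertex -0.545 -3.161 -2.607
endloop
endfacet
facet normal -0.583 0.617 -0.529
outer loop
vertex -1.539 -1.88 -2.968
vertex -1.455 -2.199 -3.433
vertex -1.836 -2.196 -3.009
endloop
endfacet
facet normal -0.442 0.306 0.843
outer loop
vertex -1.539 -1.88 -2.968
vertex -1.836 -2.196 -3.009
vertex -0.629 -2.841 -2.143
endloop
endfacet
facet normal -0.441 0.307 0.843
outer loop
vertex -0.629 -2.841 -2.143
vertex -1.836 -2.196 -3.009
vertex -0.926 -3.158 -2.183
endloop
endfacet
facet normal 0.585 -0.615 0.530
outer loop
vertex -0.629 -2.841 -2.143
vertex -0.926 -3.158 -2.183
vertex -0.545 -3.161 -2.607
endloop
endfacet
facet normal -0.584 0.615 -0.529
outer loop
vertex -1.836 -2.196 -3.009
vertex -1.455 -2.199 -3.433
vertex -1.91 -2.515 -3.298
endloop
endfacet
facet normal -0.794 -0.296 0.530
outer loop
vertex -1.836 -2.196 -3.009
vertex -1.91 -2.515 -3.298
vertex -0.926 -3.158 -2.183
endloop
endfacet
facet normal -0.794 -0.297 0.530
outer loop
vertex -0.926 -3.158 -2.183
vertex -1.91 -2.515 -3.298
vertex -1.0 -3.476 -2.472
endloop
endfacet
facet normal 0.584 -0.616 0.529
outer loop
vertex -0.926 -3.158 -2.183
vertex -1.0 -3.476 -2.472
vertex -0.545 -3.161 -2.607
endloop
endfacet
facet normal -0.585 0.616 -0.528
outer loop
vertex -1.91 -2.515 -3.298
vertex -1.455 -2.199 -3.433
vertex -1.718 -2.648 -3.666
endloop
endfacet
facet normal -0.682 -0.726 -0.093
outer loop
vertex -1.91 -2.515 -3.298
vertex -1.718 -2.648 -3.666
vertex -1.0 -3.476 -2.472
endloop
endfacet
facet normal -0.683 -0.725 -0.092
outer loop
vertex -1.0 -3.476 -2.472
vertex -1.718 -2.648 -3.666
vertex -0.808 -3.61 -2.84
endloop
endfacet
facet normal 0.584 -0.616 0.529
outer loop
vertex -1.0 -3.476 -2.472
vertex -0.808 -3.61 -2.84
vertex -0.545 -3.161 -2.607
endloop
endfacet
facet normal -0.582 0.616 -0.530
outer loop
vertex -1.718 -2.648 -3.666
vertex -1.455 -2.199 -3.433
vertex -1.371 -2.519 -3.897
endloop
endfacet
facet normal -0.170 -0.730 -0.663
outer loop
vertex -1.718 -2.648 -3.666
vertex -1.371 -2.519 -3.897
vertex -0.808 -3.61 -2.84
endloop
endfacet
facet normal -0.170 -0.730 -0.663
outer loop
vertex -0.808 -3.61 -2.84
vertex -1.371 -2.519 -3.897
vertex -0.461 -3.48 -3.072
endloop
endfacet
facet normal 0.584 -0.616 0.528
outer loop
vertex -0.808 -3.61 -2.84
vertex -0.461 -3.48 -3.072
vertex -0.545 -3.161 -2.607
endloop
endfacet
facet normal -0.585 0.615 -0.530
outer loop
vertex -1.371 -2.519 -3.897
vertex -1.455 -2.199 -3.433
vertex -1.074 -2.202 -3.857
endloop
endfacet
facet normal 0.441 -0.307 -0.844
outer loop
vertex -1.371 -2.519 -3.897
vertex -1.074 -2.202 -3.857
vertex -0.461 -3.48 -3.072
endloop
endfacet
facet normal 0.442 -0.306 -0.843
outer loop
vertex -0.461 -3.48 -3.072
vertex -1.074 -2.202 -3.857
vertex -0.164 -3.164 -3.031
endloop
endfacet
facet normal 0.583 -0.617 0.529
outer loop
vertex -0.461 -3.48 -3.072
vertex -0.164 -3.164 -3.031
vertex -0.545 -3.161 -2.607
endloop
endfacet
facet normal -0.552 -0.080 -0.830
outer loop
vertex -3.786 -3.273 3.415
vertex -3.064 -1.782 2.791
vertex -3.03 -3.827 2.965
endloop
endfacet
facet normal -0.408 -0.842 0.352
outer loop
vertex -2.136 -3.698 4.309
vertex -3.786 -3.273 3.415
vertex -3.03 -3.827 2.965
endloop
endfacet
facet normal -0.552 -0.080 -0.830
outer loop
vertex -3.03 -3.827 2.965
vertex -3.064 -1.782 2.791
vertex -2.308 -2.337 2.341
endloop
endfacet
facet normal 0.727 -0.533 -0.432
outer loop
vertex -2.308 -2.337 2.341
vertex -2.136 -3.698 4.309
vertex -3.03 -3.827 2.965
endloop
endfacet
facet normal -0.727 0.533 0.433
outer loop
vertex -3.786 -3.273 3.415
vertex -2.17 -1.653 4.135
vertex -3.064 -1.782 2.791
endloop
endfacet
facet normal -0.408 -0.842 0.353
outer loop
vertex -2.892 -3.143 4.759
vertex -3.786 -3.273 3.415
vertex -2.136 -3.698 4.309
endloop
endfacet
facet normal -0.727 0.533 0.432
outer loop
vertex -2.892 -3.143 4.759
vertex -2.17 -1.653 4.135
vertex -3.786 -3.273 3.415
endloop
endfacet
facet normal 0.408 0.842 -0.352
outer loop
vertex -3.064 -1.782 2.791
vertex -2.17 -1.653 4.135
vertex -2.308 -2.337 2.341
endloop
endfacet
facet normal 0.727 -0.533 -0.432
outer loop
vertex -1.414 -2.207 3.685
vertex -2.136 -3.698 4.309
vertex -2.308 -2.337 2.341
endloop
endfacet
facet normal 0.407 0.842 -0.353
outer loop
vertex -2.308 -2.337 2.341
vertex -2.17 -1.653 4.135
vertex -1.414 -2.207 3.685
endloop
endfacet
facet normal 0.552 0.080 0.830
outer loop
vertex -1.414 -2.207 3.685
vertex -2.892 -3.143 4.759
vertex -2.136 -3.698 4.309
endloop
endfacet
facet normal 0.552 0.080 0.830
outer loop
vertex -2.17 -1.653 4.135
vertex -2.892 -3.143 4.759
vertex -1.414 -2.207 3.685
endloop
endfacet

endsolid


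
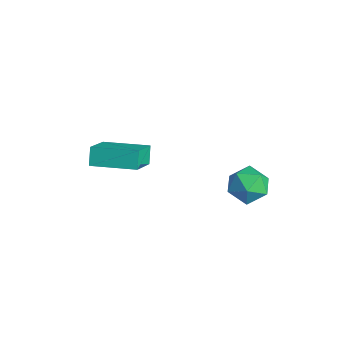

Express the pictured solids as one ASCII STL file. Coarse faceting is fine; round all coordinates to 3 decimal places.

solid 
facet normal -0.981 0.183 0.072
outer loop
vertex 1.687 1.373 -0.083
vertex 1.562 0.516 0.392
vertex 1.753 1.34 0.903
endloop
endfacet
facet normal -0.608 0.791 0.067
outer loop
vertex 1.687 1.373 -0.083
vertex 1.753 1.34 0.903
vertex 2.397 1.879 0.382
endloop
endfacet
facet normal -0.228 0.813 -0.536
outer loop
vertex 1.687 1.373 -0.083
vertex 2.397 1.879 0.382
vertex 2.605 1.389 -0.45
endloop
endfacet
facet normal -0.366 0.218 -0.905
outer loop
vertex 1.687 1.373 -0.083
vertex 2.605 1.389 -0.45
vertex 2.088 0.546 -0.444
endloop
endfacet
facet normal -0.831 -0.172 -0.529
outer loop
vertex 1.687 1.373 -0.083
vertex 2.088 0.546 -0.444
vertex 1.562 0.516 0.392
endloop
endfacet
facet normal -0.150 0.774 0.615
outer loop
vertex 2.397 1.879 0.382
vertex 1.753 1.34 0.903
vertex 2.712 1.334 1.144
endloop
endfacet
facet normal -0.754 -0.211 0.622
outer loop
vertex 1.753 1.34 0.903
vertex 1.562 0.516 0.392
vertex 2.195 0.491 1.15
endloop
endfacet
facet normal -0.511 -0.785 -0.350
outer loop
vertex 1.562 0.516 0.392
vertex 2.088 0.546 -0.444
vertex 2.403 0.001 0.318
endloop
endfacet
facet normal 0.240 -0.154 -0.959
outer loop
vertex 2.088 0.546 -0.444
vertex 2.605 1.389 -0.45
vertex 3.047 0.54 -0.203
endloop
endfacet
facet normal 0.464 0.809 -0.361
outer loop
vertex 2.605 1.389 -0.45
vertex 2.397 1.879 0.382
vertex 3.238 1.364 0.308
endloop
endfacet
facet normal 0.366 -0.218 0.905
outer loop
vertex 3.113 0.507 0.783
vertex 2.712 1.334 1.144
vertex 2.195 0.491 1.15
endloop
endfacet
facet normal 0.228 -0.813 0.536
outer loop
vertex 3.113 0.507 0.783
vertex 2.195 0.491 1.15
vertex 2.403 0.001 0.318
endloop
endfacet
facet normal 0.608 -0.791 -0.067
outer loop
vertex 3.113 0.507 0.783
vertex 2.403 0.001 0.318
vertex 3.047 0.54 -0.203
endloop
endfacet
facet normal 0.981 -0.183 -0.072
outer loop
vertex 3.113 0.507 0.783
vertex 3.047 0.54 -0.203
vertex 3.238 1.364 0.308
endloop
endfacet
facet normal 0.831 0.172 0.529
outer loop
vertex 3.113 0.507 0.783
vertex 3.238 1.364 0.308
vertex 2.712 1.334 1.144
endloop
endfacet
facet normal -0.240 0.154 0.959
outer loop
vertex 2.195 0.491 1.15
vertex 2.712 1.334 1.144
vertex 1.753 1.34 0.903
endloop
endfacet
facet normal -0.464 -0.809 0.361
outer loop
vertex 2.403 0.001 0.318
vertex 2.195 0.491 1.15
vertex 1.562 0.516 0.392
endloop
endfacet
facet normal 0.150 -0.774 -0.615
outer loop
vertex 3.047 0.54 -0.203
vertex 2.403 0.001 0.318
vertex 2.088 0.546 -0.444
endloop
endfacet
facet normal 0.754 0.211 -0.622
outer loop
vertex 3.238 1.364 0.308
vertex 3.047 0.54 -0.203
vertex 2.605 1.389 -0.45
endloop
endfacet
facet normal 0.511 0.785 0.350
outer loop
vertex 2.712 1.334 1.144
vertex 3.238 1.364 0.308
vertex 2.397 1.879 0.382
endloop
endfacet
facet normal -0.637 -0.763 -0.109
outer loop
vertex -0.214 -4.927 1.88
vertex -0.66 -4.659 2.614
vertex -1.247 -3.922 0.886
endloop
endfacet
facet normal 0.496 -0.298 -0.816
outer loop
vertex 0.04 -2.381 1.106
vertex -0.214 -4.927 1.88
vertex -1.247 -3.922 0.886
endloop
endfacet
facet normal -0.637 -0.763 -0.109
outer loop
vertex -1.247 -3.922 0.886
vertex -0.66 -4.659 2.614
vertex -1.693 -3.655 1.621
endloop
endfacet
facet normal -0.591 0.574 -0.567
outer loop
vertex -1.693 -3.655 1.621
vertex 0.04 -2.381 1.106
vertex -1.247 -3.922 0.886
endloop
endfacet
facet normal 0.590 -0.574 0.568
outer loop
vertex -0.214 -4.927 1.88
vertex 0.627 -3.118 2.834
vertex -0.66 -4.659 2.614
endloop
endfacet
facet normal 0.495 -0.298 -0.816
outer loop
vertex 1.073 -3.385 2.099
vertex -0.214 -4.927 1.88
vertex 0.04 -2.381 1.106
endloop
endfacet
facet normal 0.591 -0.574 0.567
outer loop
vertex 1.073 -3.385 2.099
vertex 0.627 -3.118 2.834
vertex -0.214 -4.927 1.88
endloop
endfacet
facet normal -0.496 0.297 0.816
outer loop
vertex -0.66 -4.659 2.614
vertex 0.627 -3.118 2.834
vertex -1.693 -3.655 1.621
endloop
endfacet
facet normal -0.590 0.573 -0.568
outer loop
vertex -0.406 -2.113 1.84
vertex 0.04 -2.381 1.106
vertex -1.693 -3.655 1.621
endloop
endfacet
facet normal -0.496 0.298 0.816
outer loop
vertex -1.693 -3.655 1.621
vertex 0.627 -3.118 2.834
vertex -0.406 -2.113 1.84
endloop
endfacet
facet normal 0.637 0.763 0.109
outer loop
vertex -0.406 -2.113 1.84
vertex 1.073 -3.385 2.099
vertex 0.04 -2.381 1.106
endloop
endfacet
facet normal 0.637 0.763 0.109
outer loop
vertex 0.627 -3.118 2.834
vertex 1.073 -3.385 2.099
vertex -0.406 -2.113 1.84
endloop
endfacet

endsolid


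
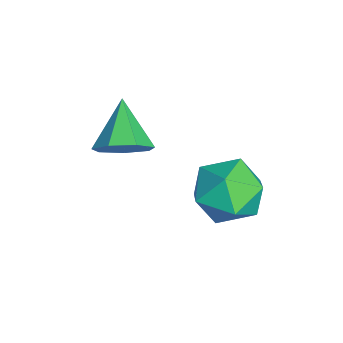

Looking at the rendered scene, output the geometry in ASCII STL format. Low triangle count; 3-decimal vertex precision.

solid 
facet normal 0.806 -0.011 -0.592
outer loop
vertex -0.505 -0.101 2.979
vertex -0.89 0.242 2.449
vertex -0.486 0.54 2.993
endloop
endfacet
facet normal 0.184 -0.027 0.983
outer loop
vertex -0.505 -0.101 2.979
vertex -0.486 0.54 2.993
vertex -2.01 0.258 3.271
endloop
endfacet
facet normal 0.805 -0.010 -0.593
outer loop
vertex -0.486 0.54 2.993
vertex -0.89 0.242 2.449
vertex -0.772 0.958 2.597
endloop
endfacet
facet normal 0.005 0.689 0.724
outer loop
vertex -0.486 0.54 2.993
vertex -0.772 0.958 2.597
vertex -2.01 0.258 3.271
endloop
endfacet
facet normal 0.806 -0.011 -0.591
outer loop
vertex -0.772 0.958 2.597
vertex -0.89 0.242 2.449
vertex -1.146 0.836 2.089
endloop
endfacet
facet normal -0.442 0.890 0.112
outer loop
vertex -0.772 0.958 2.597
vertex -1.146 0.836 2.089
vertex -2.01 0.258 3.271
endloop
endfacet
facet normal 0.806 -0.011 -0.592
outer loop
vertex -1.146 0.836 2.089
vertex -0.89 0.242 2.449
vertex -1.328 0.268 1.852
endloop
endfacet
facet normal -0.817 0.424 -0.390
outer loop
vertex -1.146 0.836 2.089
vertex -1.328 0.268 1.852
vertex -2.01 0.258 3.271
endloop
endfacet
facet normal 0.806 -0.012 -0.592
outer loop
vertex -1.328 0.268 1.852
vertex -0.89 0.242 2.449
vertex -1.18 -0.32 2.065
endloop
endfacet
facet normal -0.840 -0.359 -0.406
outer loop
vertex -1.328 0.268 1.852
vertex -1.18 -0.32 2.065
vertex -2.01 0.258 3.271
endloop
endfacet
facet normal 0.806 -0.011 -0.592
outer loop
vertex -1.18 -0.32 2.065
vertex -0.89 0.242 2.449
vertex -0.814 -0.484 2.566
endloop
endfacet
facet normal -0.493 -0.867 0.076
outer loop
vertex -1.18 -0.32 2.065
vertex -0.814 -0.484 2.566
vertex -2.01 0.258 3.271
endloop
endfacet
facet normal 0.806 -0.011 -0.592
outer loop
vertex -0.814 -0.484 2.566
vertex -0.89 0.242 2.449
vertex -0.505 -0.101 2.979
endloop
endfacet
facet normal -0.037 -0.719 0.694
outer loop
vertex -0.814 -0.484 2.566
vertex -0.505 -0.101 2.979
vertex -2.01 0.258 3.271
endloop
endfacet
facet normal -0.240 -0.196 0.951
outer loop
vertex -0.239 2.871 2.611
vertex -0.141 1.935 2.443
vertex 0.61 2.449 2.738
endloop
endfacet
facet normal 0.084 0.438 0.895
outer loop
vertex -0.239 2.871 2.611
vertex 0.61 2.449 2.738
vertex 0.561 3.309 2.322
endloop
endfacet
facet normal -0.299 0.842 0.449
outer loop
vertex -0.239 2.871 2.611
vertex 0.561 3.309 2.322
vertex -0.22 3.326 1.77
endloop
endfacet
facet normal -0.858 0.459 0.229
outer loop
vertex -0.239 2.871 2.611
vertex -0.22 3.326 1.77
vertex -0.654 2.477 1.845
endloop
endfacet
facet normal -0.822 -0.183 0.539
outer loop
vertex -0.239 2.871 2.611
vertex -0.654 2.477 1.845
vertex -0.141 1.935 2.443
endloop
endfacet
facet normal 0.726 0.333 0.602
outer loop
vertex 0.561 3.309 2.322
vertex 0.61 2.449 2.738
vertex 1.154 2.643 1.975
endloop
endfacet
facet normal 0.202 -0.693 0.692
outer loop
vertex 0.61 2.449 2.738
vertex -0.141 1.935 2.443
vertex 0.72 1.794 2.05
endloop
endfacet
facet normal -0.740 -0.672 0.026
outer loop
vertex -0.141 1.935 2.443
vertex -0.654 2.477 1.845
vertex -0.061 1.811 1.498
endloop
endfacet
facet normal -0.799 0.366 -0.477
outer loop
vertex -0.654 2.477 1.845
vertex -0.22 3.326 1.77
vertex -0.11 2.671 1.082
endloop
endfacet
facet normal 0.107 0.987 -0.120
outer loop
vertex -0.22 3.326 1.77
vertex 0.561 3.309 2.322
vertex 0.641 3.185 1.377
endloop
endfacet
facet normal 0.858 -0.459 -0.229
outer loop
vertex 0.739 2.249 1.209
vertex 1.154 2.643 1.975
vertex 0.72 1.794 2.05
endloop
endfacet
facet normal 0.299 -0.842 -0.449
outer loop
vertex 0.739 2.249 1.209
vertex 0.72 1.794 2.05
vertex -0.061 1.811 1.498
endloop
endfacet
facet normal -0.084 -0.438 -0.895
outer loop
vertex 0.739 2.249 1.209
vertex -0.061 1.811 1.498
vertex -0.11 2.671 1.082
endloop
endfacet
facet normal 0.240 0.196 -0.951
outer loop
vertex 0.739 2.249 1.209
vertex -0.11 2.671 1.082
vertex 0.641 3.185 1.377
endloop
endfacet
facet normal 0.822 0.183 -0.539
outer loop
vertex 0.739 2.249 1.209
vertex 0.641 3.185 1.377
vertex 1.154 2.643 1.975
endloop
endfacet
facet normal 0.799 -0.366 0.477
outer loop
vertex 0.72 1.794 2.05
vertex 1.154 2.643 1.975
vertex 0.61 2.449 2.738
endloop
endfacet
facet normal -0.107 -0.987 0.120
outer loop
vertex -0.061 1.811 1.498
vertex 0.72 1.794 2.05
vertex -0.141 1.935 2.443
endloop
endfacet
facet normal -0.726 -0.333 -0.602
outer loop
vertex -0.11 2.671 1.082
vertex -0.061 1.811 1.498
vertex -0.654 2.477 1.845
endloop
endfacet
facet normal -0.202 0.693 -0.692
outer loop
vertex 0.641 3.185 1.377
vertex -0.11 2.671 1.082
vertex -0.22 3.326 1.77
endloop
endfacet
facet normal 0.740 0.672 -0.026
outer loop
vertex 1.154 2.643 1.975
vertex 0.641 3.185 1.377
vertex 0.561 3.309 2.322
endloop
endfacet

endsolid


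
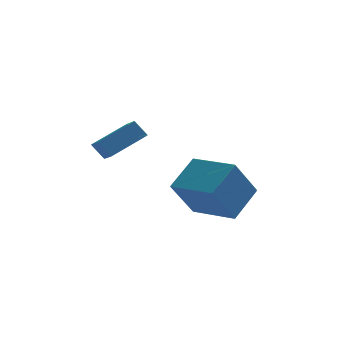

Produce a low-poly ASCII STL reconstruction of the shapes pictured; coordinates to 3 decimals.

solid 
facet normal -0.730 0.675 -0.104
outer loop
vertex 2.258 -0.499 -3.737
vertex 3.2 0.677 -2.716
vertex 3.185 0.241 -5.445
endloop
endfacet
facet normal -0.518 -0.646 -0.561
outer loop
vertex 4.74 -1.197 -5.224
vertex 2.258 -0.499 -3.737
vertex 3.185 0.241 -5.445
endloop
endfacet
facet normal -0.730 0.675 -0.104
outer loop
vertex 3.185 0.241 -5.445
vertex 3.2 0.677 -2.716
vertex 4.127 1.417 -4.425
endloop
endfacet
facet normal 0.446 0.356 -0.822
outer loop
vertex 4.127 1.417 -4.425
vertex 4.74 -1.197 -5.224
vertex 3.185 0.241 -5.445
endloop
endfacet
facet normal -0.446 -0.356 0.821
outer loop
vertex 2.258 -0.499 -3.737
vertex 4.755 -0.761 -2.495
vertex 3.2 0.677 -2.716
endloop
endfacet
facet normal -0.518 -0.646 -0.561
outer loop
vertex 3.813 -1.937 -3.515
vertex 2.258 -0.499 -3.737
vertex 4.74 -1.197 -5.224
endloop
endfacet
facet normal -0.446 -0.355 0.822
outer loop
vertex 3.813 -1.937 -3.515
vertex 4.755 -0.761 -2.495
vertex 2.258 -0.499 -3.737
endloop
endfacet
facet normal 0.518 0.646 0.561
outer loop
vertex 3.2 0.677 -2.716
vertex 4.755 -0.761 -2.495
vertex 4.127 1.417 -4.425
endloop
endfacet
facet normal 0.446 0.356 -0.821
outer loop
vertex 5.682 -0.021 -4.203
vertex 4.74 -1.197 -5.224
vertex 4.127 1.417 -4.425
endloop
endfacet
facet normal 0.518 0.646 0.561
outer loop
vertex 4.127 1.417 -4.425
vertex 4.755 -0.761 -2.495
vertex 5.682 -0.021 -4.203
endloop
endfacet
facet normal 0.730 -0.675 0.104
outer loop
vertex 5.682 -0.021 -4.203
vertex 3.813 -1.937 -3.515
vertex 4.74 -1.197 -5.224
endloop
endfacet
facet normal 0.730 -0.675 0.104
outer loop
vertex 4.755 -0.761 -2.495
vertex 3.813 -1.937 -3.515
vertex 5.682 -0.021 -4.203
endloop
endfacet
facet normal -0.579 0.241 0.779
outer loop
vertex -0.489 -3.429 -0.178
vertex 0.865 -2.618 0.577
vertex -0.751 -2.559 -0.642
endloop
endfacet
facet normal -0.774 -0.463 -0.431
outer loop
vertex -0.265 -2.762 -1.297
vertex -0.489 -3.429 -0.178
vertex -0.751 -2.559 -0.642
endloop
endfacet
facet normal -0.579 0.242 0.779
outer loop
vertex -0.751 -2.559 -0.642
vertex 0.865 -2.618 0.577
vertex 0.603 -1.748 0.112
endloop
endfacet
facet normal -0.257 0.853 -0.455
outer loop
vertex 0.603 -1.748 0.112
vertex -0.265 -2.762 -1.297
vertex -0.751 -2.559 -0.642
endloop
endfacet
facet normal 0.257 -0.853 0.455
outer loop
vertex -0.489 -3.429 -0.178
vertex 1.351 -2.821 -0.078
vertex 0.865 -2.618 0.577
endloop
endfacet
facet normal -0.774 -0.464 -0.431
outer loop
vertex -0.003 -3.632 -0.832
vertex -0.489 -3.429 -0.178
vertex -0.265 -2.762 -1.297
endloop
endfacet
facet normal 0.257 -0.852 0.455
outer loop
vertex -0.003 -3.632 -0.832
vertex 1.351 -2.821 -0.078
vertex -0.489 -3.429 -0.178
endloop
endfacet
facet normal 0.774 0.463 0.431
outer loop
vertex 0.865 -2.618 0.577
vertex 1.351 -2.821 -0.078
vertex 0.603 -1.748 0.112
endloop
endfacet
facet normal -0.257 0.852 -0.455
outer loop
vertex 1.089 -1.951 -0.542
vertex -0.265 -2.762 -1.297
vertex 0.603 -1.748 0.112
endloop
endfacet
facet normal 0.774 0.463 0.431
outer loop
vertex 0.603 -1.748 0.112
vertex 1.351 -2.821 -0.078
vertex 1.089 -1.951 -0.542
endloop
endfacet
facet normal 0.579 -0.242 -0.779
outer loop
vertex 1.089 -1.951 -0.542
vertex -0.003 -3.632 -0.832
vertex -0.265 -2.762 -1.297
endloop
endfacet
facet normal 0.578 -0.241 -0.779
outer loop
vertex 1.351 -2.821 -0.078
vertex -0.003 -3.632 -0.832
vertex 1.089 -1.951 -0.542
endloop
endfacet

endsolid


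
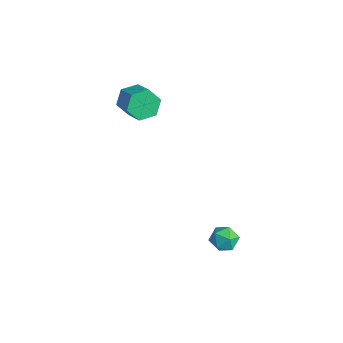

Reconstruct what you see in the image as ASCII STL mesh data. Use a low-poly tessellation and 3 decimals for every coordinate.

solid 
facet normal -0.036 0.907 0.419
outer loop
vertex 3.545 1.91 -2.766
vertex 3.787 1.622 -2.121
vertex 4.277 1.874 -2.625
endloop
endfacet
facet normal 0.101 0.955 -0.280
outer loop
vertex 3.545 1.91 -2.766
vertex 4.277 1.874 -2.625
vertex 4.019 1.702 -3.304
endloop
endfacet
facet normal -0.436 0.641 -0.632
outer loop
vertex 3.545 1.91 -2.766
vertex 4.019 1.702 -3.304
vertex 3.369 1.344 -3.219
endloop
endfacet
facet normal -0.904 0.401 -0.150
outer loop
vertex 3.545 1.91 -2.766
vertex 3.369 1.344 -3.219
vertex 3.226 1.295 -2.488
endloop
endfacet
facet normal -0.656 0.566 0.499
outer loop
vertex 3.545 1.91 -2.766
vertex 3.226 1.295 -2.488
vertex 3.787 1.622 -2.121
endloop
endfacet
facet normal 0.697 0.586 -0.413
outer loop
vertex 4.019 1.702 -3.304
vertex 4.277 1.874 -2.625
vertex 4.554 1.285 -2.992
endloop
endfacet
facet normal 0.476 0.509 0.717
outer loop
vertex 4.277 1.874 -2.625
vertex 3.787 1.622 -2.121
vertex 4.411 1.236 -2.261
endloop
endfacet
facet normal -0.529 -0.044 0.848
outer loop
vertex 3.787 1.622 -2.121
vertex 3.226 1.295 -2.488
vertex 3.761 0.878 -2.176
endloop
endfacet
facet normal -0.929 -0.311 -0.202
outer loop
vertex 3.226 1.295 -2.488
vertex 3.369 1.344 -3.219
vertex 3.503 0.706 -2.855
endloop
endfacet
facet normal -0.172 0.079 -0.982
outer loop
vertex 3.369 1.344 -3.219
vertex 4.019 1.702 -3.304
vertex 3.993 0.958 -3.359
endloop
endfacet
facet normal 0.904 -0.401 0.150
outer loop
vertex 4.235 0.67 -2.714
vertex 4.554 1.285 -2.992
vertex 4.411 1.236 -2.261
endloop
endfacet
facet normal 0.436 -0.641 0.632
outer loop
vertex 4.235 0.67 -2.714
vertex 4.411 1.236 -2.261
vertex 3.761 0.878 -2.176
endloop
endfacet
facet normal -0.101 -0.955 0.280
outer loop
vertex 4.235 0.67 -2.714
vertex 3.761 0.878 -2.176
vertex 3.503 0.706 -2.855
endloop
endfacet
facet normal 0.036 -0.907 -0.419
outer loop
vertex 4.235 0.67 -2.714
vertex 3.503 0.706 -2.855
vertex 3.993 0.958 -3.359
endloop
endfacet
facet normal 0.656 -0.566 -0.499
outer loop
vertex 4.235 0.67 -2.714
vertex 3.993 0.958 -3.359
vertex 4.554 1.285 -2.992
endloop
endfacet
facet normal 0.929 0.311 0.202
outer loop
vertex 4.411 1.236 -2.261
vertex 4.554 1.285 -2.992
vertex 4.277 1.874 -2.625
endloop
endfacet
facet normal 0.172 -0.079 0.982
outer loop
vertex 3.761 0.878 -2.176
vertex 4.411 1.236 -2.261
vertex 3.787 1.622 -2.121
endloop
endfacet
facet normal -0.697 -0.586 0.413
outer loop
vertex 3.503 0.706 -2.855
vertex 3.761 0.878 -2.176
vertex 3.226 1.295 -2.488
endloop
endfacet
facet normal -0.476 -0.509 -0.717
outer loop
vertex 3.993 0.958 -3.359
vertex 3.503 0.706 -2.855
vertex 3.369 1.344 -3.219
endloop
endfacet
facet normal 0.529 0.044 -0.848
outer loop
vertex 4.554 1.285 -2.992
vertex 3.993 0.958 -3.359
vertex 4.019 1.702 -3.304
endloop
endfacet
facet normal -0.861 0.134 -0.491
outer loop
vertex -2.298 0.246 1.968
vertex -2.598 0.703 2.619
vertex -2.178 1.087 1.987
endloop
endfacet
facet normal 0.489 -0.050 -0.871
outer loop
vertex -2.298 0.246 1.968
vertex -2.178 1.087 1.987
vertex -1.101 0.06 2.651
endloop
endfacet
facet normal 0.490 -0.050 -0.871
outer loop
vertex -1.101 0.06 2.651
vertex -2.178 1.087 1.987
vertex -0.982 0.902 2.67
endloop
endfacet
facet normal 0.861 -0.133 0.492
outer loop
vertex -1.101 0.06 2.651
vertex -0.982 0.902 2.67
vertex -1.402 0.517 3.301
endloop
endfacet
facet normal -0.861 0.133 -0.491
outer loop
vertex -2.178 1.087 1.987
vertex -2.598 0.703 2.619
vertex -2.479 1.544 2.638
endloop
endfacet
facet normal 0.366 0.833 -0.415
outer loop
vertex -2.178 1.087 1.987
vertex -2.479 1.544 2.638
vertex -0.982 0.902 2.67
endloop
endfacet
facet normal 0.366 0.833 -0.416
outer loop
vertex -0.982 0.902 2.67
vertex -2.479 1.544 2.638
vertex -1.282 1.359 3.321
endloop
endfacet
facet normal 0.861 -0.134 0.491
outer loop
vertex -0.982 0.902 2.67
vertex -1.282 1.359 3.321
vertex -1.402 0.517 3.301
endloop
endfacet
facet normal -0.860 0.133 -0.492
outer loop
vertex -2.479 1.544 2.638
vertex -2.598 0.703 2.619
vertex -2.899 1.16 3.269
endloop
endfacet
facet normal -0.123 0.882 0.455
outer loop
vertex -2.479 1.544 2.638
vertex -2.899 1.16 3.269
vertex -1.282 1.359 3.321
endloop
endfacet
facet normal -0.123 0.881 0.456
outer loop
vertex -1.282 1.359 3.321
vertex -2.899 1.16 3.269
vertex -1.702 0.974 3.952
endloop
endfacet
facet normal 0.861 -0.134 0.491
outer loop
vertex -1.282 1.359 3.321
vertex -1.702 0.974 3.952
vertex -1.402 0.517 3.301
endloop
endfacet
facet normal -0.861 0.133 -0.492
outer loop
vertex -2.899 1.16 3.269
vertex -2.598 0.703 2.619
vertex -3.018 0.318 3.25
endloop
endfacet
facet normal -0.489 0.049 0.871
outer loop
vertex -2.899 1.16 3.269
vertex -3.018 0.318 3.25
vertex -1.702 0.974 3.952
endloop
endfacet
facet normal -0.489 0.050 0.871
outer loop
vertex -1.702 0.974 3.952
vertex -3.018 0.318 3.25
vertex -1.822 0.133 3.933
endloop
endfacet
facet normal 0.861 -0.134 0.491
outer loop
vertex -1.702 0.974 3.952
vertex -1.822 0.133 3.933
vertex -1.402 0.517 3.301
endloop
endfacet
facet normal -0.861 0.134 -0.491
outer loop
vertex -3.018 0.318 3.25
vertex -2.598 0.703 2.619
vertex -2.718 -0.139 2.599
endloop
endfacet
facet normal -0.366 -0.833 0.416
outer loop
vertex -3.018 0.318 3.25
vertex -2.718 -0.139 2.599
vertex -1.822 0.133 3.933
endloop
endfacet
facet normal -0.366 -0.833 0.415
outer loop
vertex -1.822 0.133 3.933
vertex -2.718 -0.139 2.599
vertex -1.521 -0.324 3.282
endloop
endfacet
facet normal 0.861 -0.133 0.491
outer loop
vertex -1.822 0.133 3.933
vertex -1.521 -0.324 3.282
vertex -1.402 0.517 3.301
endloop
endfacet
facet normal -0.861 0.134 -0.491
outer loop
vertex -2.718 -0.139 2.599
vertex -2.598 0.703 2.619
vertex -2.298 0.246 1.968
endloop
endfacet
facet normal 0.124 -0.882 -0.456
outer loop
vertex -2.718 -0.139 2.599
vertex -2.298 0.246 1.968
vertex -1.521 -0.324 3.282
endloop
endfacet
facet normal 0.123 -0.882 -0.455
outer loop
vertex -1.521 -0.324 3.282
vertex -2.298 0.246 1.968
vertex -1.101 0.06 2.651
endloop
endfacet
facet normal 0.860 -0.133 0.492
outer loop
vertex -1.521 -0.324 3.282
vertex -1.101 0.06 2.651
vertex -1.402 0.517 3.301
endloop
endfacet

endsolid


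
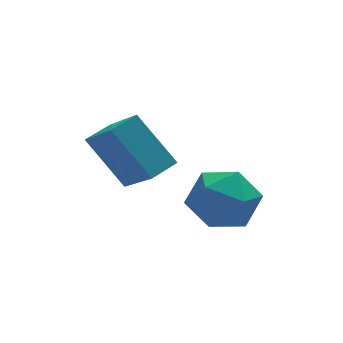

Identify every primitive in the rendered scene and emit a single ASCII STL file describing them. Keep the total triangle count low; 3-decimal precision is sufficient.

solid 
facet normal -0.216 0.217 0.952
outer loop
vertex 0.416 -2.96 -2.891
vertex 0.145 -4.121 -2.688
vertex 1.276 -3.726 -2.521
endloop
endfacet
facet normal 0.285 0.657 0.698
outer loop
vertex 0.416 -2.96 -2.891
vertex 1.276 -3.726 -2.521
vertex 1.519 -2.914 -3.384
endloop
endfacet
facet normal 0.016 0.992 0.128
outer loop
vertex 0.416 -2.96 -2.891
vertex 1.519 -2.914 -3.384
vertex 0.539 -2.808 -4.084
endloop
endfacet
facet normal -0.651 0.758 0.029
outer loop
vertex 0.416 -2.96 -2.891
vertex 0.539 -2.808 -4.084
vertex -0.31 -3.554 -3.654
endloop
endfacet
facet normal -0.795 0.280 0.539
outer loop
vertex 0.416 -2.96 -2.891
vertex -0.31 -3.554 -3.654
vertex 0.145 -4.121 -2.688
endloop
endfacet
facet normal 0.837 0.261 0.481
outer loop
vertex 1.519 -2.914 -3.384
vertex 1.276 -3.726 -2.521
vertex 1.93 -4.046 -3.486
endloop
endfacet
facet normal 0.026 -0.452 0.892
outer loop
vertex 1.276 -3.726 -2.521
vertex 0.145 -4.121 -2.688
vertex 1.081 -4.792 -3.056
endloop
endfacet
facet normal -0.910 -0.350 0.223
outer loop
vertex 0.145 -4.121 -2.688
vertex -0.31 -3.554 -3.654
vertex 0.101 -4.686 -3.756
endloop
endfacet
facet normal -0.678 0.425 -0.600
outer loop
vertex -0.31 -3.554 -3.654
vertex 0.539 -2.808 -4.084
vertex 0.344 -3.874 -4.619
endloop
endfacet
facet normal 0.402 0.802 -0.441
outer loop
vertex 0.539 -2.808 -4.084
vertex 1.519 -2.914 -3.384
vertex 1.475 -3.479 -4.452
endloop
endfacet
facet normal 0.651 -0.758 -0.029
outer loop
vertex 1.204 -4.64 -4.249
vertex 1.93 -4.046 -3.486
vertex 1.081 -4.792 -3.056
endloop
endfacet
facet normal -0.016 -0.992 -0.128
outer loop
vertex 1.204 -4.64 -4.249
vertex 1.081 -4.792 -3.056
vertex 0.101 -4.686 -3.756
endloop
endfacet
facet normal -0.285 -0.657 -0.698
outer loop
vertex 1.204 -4.64 -4.249
vertex 0.101 -4.686 -3.756
vertex 0.344 -3.874 -4.619
endloop
endfacet
facet normal 0.216 -0.217 -0.952
outer loop
vertex 1.204 -4.64 -4.249
vertex 0.344 -3.874 -4.619
vertex 1.475 -3.479 -4.452
endloop
endfacet
facet normal 0.795 -0.280 -0.539
outer loop
vertex 1.204 -4.64 -4.249
vertex 1.475 -3.479 -4.452
vertex 1.93 -4.046 -3.486
endloop
endfacet
facet normal 0.678 -0.425 0.600
outer loop
vertex 1.081 -4.792 -3.056
vertex 1.93 -4.046 -3.486
vertex 1.276 -3.726 -2.521
endloop
endfacet
facet normal -0.402 -0.802 0.441
outer loop
vertex 0.101 -4.686 -3.756
vertex 1.081 -4.792 -3.056
vertex 0.145 -4.121 -2.688
endloop
endfacet
facet normal -0.837 -0.261 -0.481
outer loop
vertex 0.344 -3.874 -4.619
vertex 0.101 -4.686 -3.756
vertex -0.31 -3.554 -3.654
endloop
endfacet
facet normal -0.026 0.452 -0.892
outer loop
vertex 1.475 -3.479 -4.452
vertex 0.344 -3.874 -4.619
vertex 0.539 -2.808 -4.084
endloop
endfacet
facet normal 0.910 0.350 -0.223
outer loop
vertex 1.93 -4.046 -3.486
vertex 1.475 -3.479 -4.452
vertex 1.519 -2.914 -3.384
endloop
endfacet
facet normal -0.430 0.511 0.744
outer loop
vertex -2.483 -3.679 -0.064
vertex -1.613 -3.257 0.149
vertex -2.881 -2.246 -1.279
endloop
endfacet
facet normal -0.878 -0.427 -0.215
outer loop
vertex -2.007 -3.283 -2.789
vertex -2.483 -3.679 -0.064
vertex -2.881 -2.246 -1.279
endloop
endfacet
facet normal -0.430 0.511 0.744
outer loop
vertex -2.881 -2.246 -1.279
vertex -1.613 -3.257 0.149
vertex -2.011 -1.824 -1.066
endloop
endfacet
facet normal -0.207 0.746 -0.632
outer loop
vertex -2.011 -1.824 -1.066
vertex -2.007 -3.283 -2.789
vertex -2.881 -2.246 -1.279
endloop
endfacet
facet normal 0.207 -0.746 0.632
outer loop
vertex -2.483 -3.679 -0.064
vertex -0.739 -4.294 -1.361
vertex -1.613 -3.257 0.149
endloop
endfacet
facet normal -0.878 -0.427 -0.215
outer loop
vertex -1.609 -4.716 -1.574
vertex -2.483 -3.679 -0.064
vertex -2.007 -3.283 -2.789
endloop
endfacet
facet normal 0.207 -0.746 0.632
outer loop
vertex -1.609 -4.716 -1.574
vertex -0.739 -4.294 -1.361
vertex -2.483 -3.679 -0.064
endloop
endfacet
facet normal 0.878 0.427 0.215
outer loop
vertex -1.613 -3.257 0.149
vertex -0.739 -4.294 -1.361
vertex -2.011 -1.824 -1.066
endloop
endfacet
facet normal -0.207 0.746 -0.632
outer loop
vertex -1.137 -2.861 -2.576
vertex -2.007 -3.283 -2.789
vertex -2.011 -1.824 -1.066
endloop
endfacet
facet normal 0.878 0.427 0.215
outer loop
vertex -2.011 -1.824 -1.066
vertex -0.739 -4.294 -1.361
vertex -1.137 -2.861 -2.576
endloop
endfacet
facet normal 0.430 -0.511 -0.744
outer loop
vertex -1.137 -2.861 -2.576
vertex -1.609 -4.716 -1.574
vertex -2.007 -3.283 -2.789
endloop
endfacet
facet normal 0.430 -0.511 -0.744
outer loop
vertex -0.739 -4.294 -1.361
vertex -1.609 -4.716 -1.574
vertex -1.137 -2.861 -2.576
endloop
endfacet

endsolid
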